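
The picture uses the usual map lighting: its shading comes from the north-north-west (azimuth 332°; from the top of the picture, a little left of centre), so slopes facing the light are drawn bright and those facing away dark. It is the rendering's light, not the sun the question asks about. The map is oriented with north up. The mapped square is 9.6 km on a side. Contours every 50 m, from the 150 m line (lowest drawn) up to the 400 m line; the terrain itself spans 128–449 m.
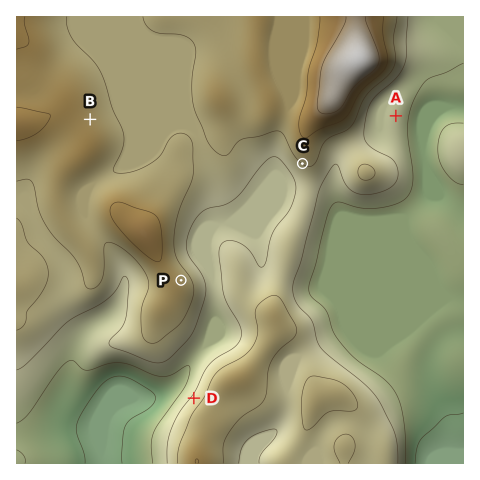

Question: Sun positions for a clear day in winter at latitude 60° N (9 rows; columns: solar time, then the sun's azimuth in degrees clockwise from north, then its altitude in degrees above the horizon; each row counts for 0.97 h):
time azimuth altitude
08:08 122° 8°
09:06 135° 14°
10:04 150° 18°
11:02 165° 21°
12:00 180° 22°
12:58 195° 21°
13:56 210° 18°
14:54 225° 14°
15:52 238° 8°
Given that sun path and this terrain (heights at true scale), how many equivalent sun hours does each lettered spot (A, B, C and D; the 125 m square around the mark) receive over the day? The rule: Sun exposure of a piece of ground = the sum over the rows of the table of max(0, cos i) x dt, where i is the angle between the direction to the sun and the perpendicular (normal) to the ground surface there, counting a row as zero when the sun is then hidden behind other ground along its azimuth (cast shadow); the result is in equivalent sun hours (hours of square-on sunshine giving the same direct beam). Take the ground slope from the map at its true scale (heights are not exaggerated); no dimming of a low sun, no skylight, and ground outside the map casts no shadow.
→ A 2.4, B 2.2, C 3.2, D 1.5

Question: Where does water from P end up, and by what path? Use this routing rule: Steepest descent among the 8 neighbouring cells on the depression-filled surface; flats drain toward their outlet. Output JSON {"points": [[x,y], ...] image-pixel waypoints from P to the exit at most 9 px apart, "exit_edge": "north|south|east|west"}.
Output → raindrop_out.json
{"points": [[181, 280], [190, 271], [200, 263], [209, 272], [214, 281], [214, 291], [214, 300], [214, 309], [213, 319], [208, 328], [206, 337], [202, 347], [195, 356], [189, 365], [182, 375], [174, 384], [165, 392], [155, 396], [146, 397], [137, 397], [127, 400], [118, 410], [111, 419], [109, 428], [108, 438], [105, 447], [103, 456], [102, 463]], "exit_edge": "south"}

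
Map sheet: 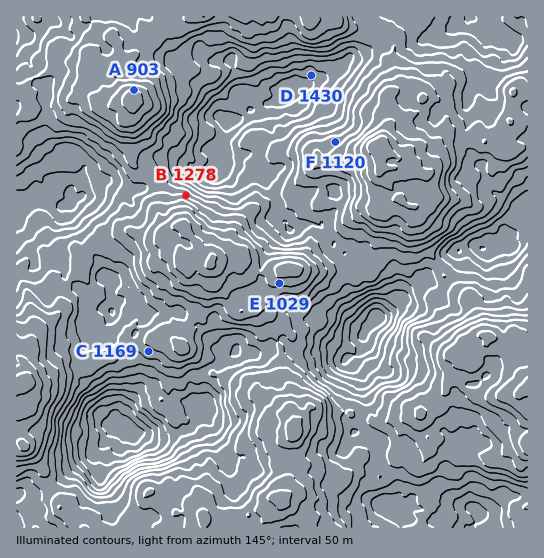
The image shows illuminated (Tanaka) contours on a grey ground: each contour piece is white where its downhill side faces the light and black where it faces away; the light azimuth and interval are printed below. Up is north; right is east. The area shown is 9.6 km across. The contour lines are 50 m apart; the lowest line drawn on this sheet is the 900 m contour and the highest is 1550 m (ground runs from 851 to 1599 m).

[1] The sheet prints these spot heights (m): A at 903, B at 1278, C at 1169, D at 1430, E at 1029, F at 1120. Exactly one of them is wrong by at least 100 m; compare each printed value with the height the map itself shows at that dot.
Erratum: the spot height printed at B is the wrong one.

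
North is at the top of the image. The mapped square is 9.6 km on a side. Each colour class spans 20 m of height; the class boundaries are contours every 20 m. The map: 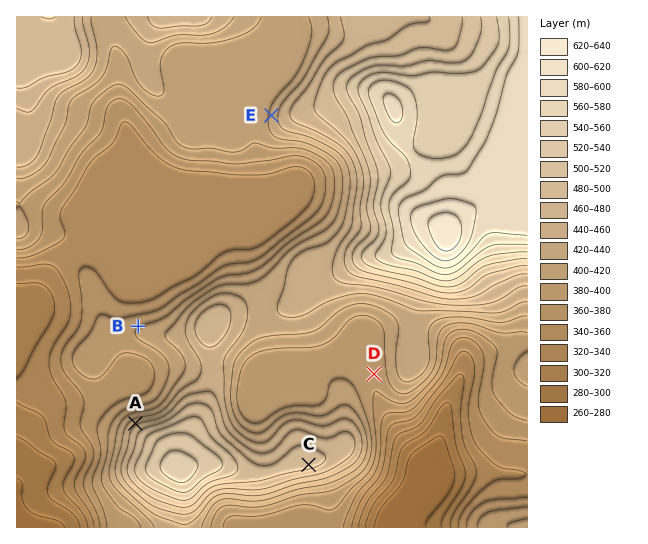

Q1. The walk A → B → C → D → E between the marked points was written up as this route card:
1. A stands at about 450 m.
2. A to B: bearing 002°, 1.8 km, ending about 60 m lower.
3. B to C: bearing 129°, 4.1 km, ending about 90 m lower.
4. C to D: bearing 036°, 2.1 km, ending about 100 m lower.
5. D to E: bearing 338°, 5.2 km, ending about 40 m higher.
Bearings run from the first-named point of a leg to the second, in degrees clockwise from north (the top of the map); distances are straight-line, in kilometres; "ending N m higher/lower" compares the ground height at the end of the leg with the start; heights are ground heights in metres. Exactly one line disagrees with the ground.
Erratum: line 3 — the sense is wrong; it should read higher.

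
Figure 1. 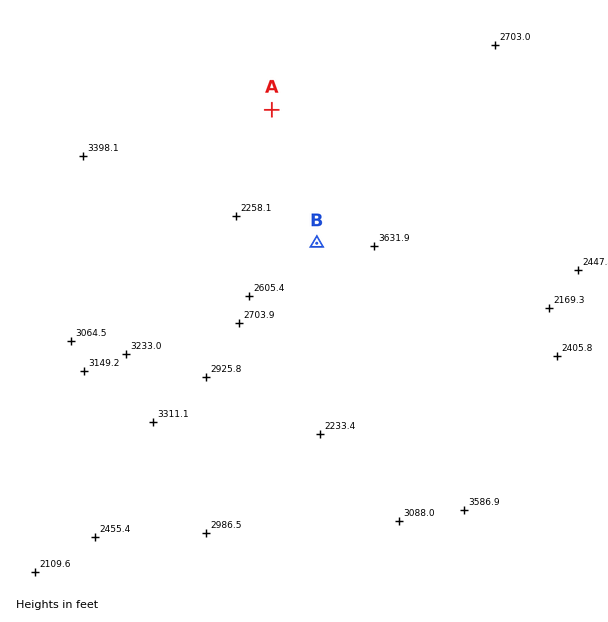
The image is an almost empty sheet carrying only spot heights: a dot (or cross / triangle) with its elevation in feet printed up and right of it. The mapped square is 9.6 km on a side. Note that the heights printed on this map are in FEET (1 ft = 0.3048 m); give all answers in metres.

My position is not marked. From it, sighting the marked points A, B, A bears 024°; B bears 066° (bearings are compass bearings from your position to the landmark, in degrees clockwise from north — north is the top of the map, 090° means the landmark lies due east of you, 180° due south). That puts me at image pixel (186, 301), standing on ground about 840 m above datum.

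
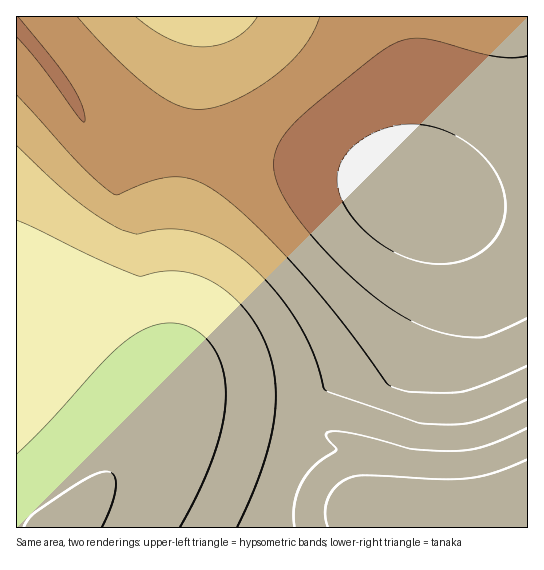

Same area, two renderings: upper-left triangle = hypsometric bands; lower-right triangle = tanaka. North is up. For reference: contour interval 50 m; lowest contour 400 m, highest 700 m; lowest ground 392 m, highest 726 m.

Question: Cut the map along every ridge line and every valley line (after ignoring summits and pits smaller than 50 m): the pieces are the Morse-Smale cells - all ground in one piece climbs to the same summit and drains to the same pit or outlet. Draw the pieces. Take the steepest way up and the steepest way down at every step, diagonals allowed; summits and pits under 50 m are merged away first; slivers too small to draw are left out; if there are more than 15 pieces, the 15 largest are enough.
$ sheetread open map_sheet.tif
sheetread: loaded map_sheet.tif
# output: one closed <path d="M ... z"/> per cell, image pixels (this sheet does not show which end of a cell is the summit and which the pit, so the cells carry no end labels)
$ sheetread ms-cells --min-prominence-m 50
<path d="M527 16l-116 1 5 58 0 56-5 46 0 16-53-18-71-16-196-28-36-58-34-42-5-2 1 499 256 0 2-2 1-17 5-19 16-32-12-28 0-15 3-8 9-10 12-6 37-11 28-15 23-22 19-32 11-33 4-32-4-32-11-17 45 8 67 1z"/><path d="M418 196l-2 1 11 17 4 32-4 32-11 33-19 32-23 22-28 15-37 11-12 6-9 10-3 8 0 15 12 28-16 32-5 19-2 19 254-1 0-320-67-2-27-4z"/><path d="M410 16l-393 0-1 11 15 15 24 31 36 58 196 28 71 16 53 18 0-16 5-46 0-56z"/>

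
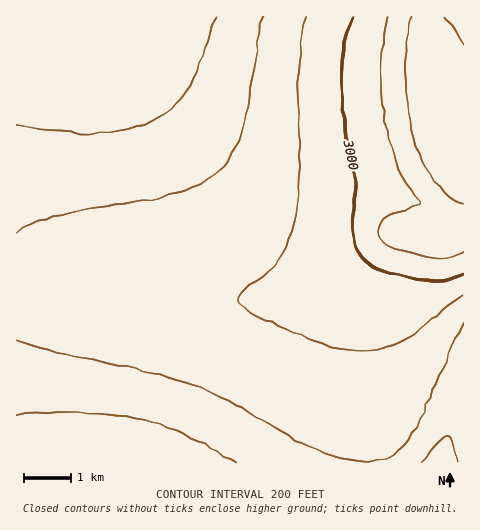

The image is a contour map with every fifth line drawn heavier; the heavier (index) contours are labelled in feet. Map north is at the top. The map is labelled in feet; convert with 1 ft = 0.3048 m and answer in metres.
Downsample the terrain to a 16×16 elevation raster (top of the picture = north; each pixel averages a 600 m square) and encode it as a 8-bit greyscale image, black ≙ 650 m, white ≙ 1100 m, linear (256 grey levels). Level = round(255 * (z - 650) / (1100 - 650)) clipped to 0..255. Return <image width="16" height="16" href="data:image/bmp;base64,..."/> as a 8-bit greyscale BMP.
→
<image width="16" height="16" href="data:image/bmp;base64,Qk02BQAAAAAAADYEAAAoAAAAEAAAABAAAAABAAgAAAAAAAABAAATCwAAEwsAAAABAAAAAAAAAAAAAAEBAQACAgIAAwMDAAQEBAAFBQUABgYGAAcHBwAICAgACQkJAAoKCgALCwsADAwMAA0NDQAODg4ADw8PABAQEAAREREAEhISABMTEwAUFBQAFRUVABYWFgAXFxcAGBgYABkZGQAaGhoAGxsbABwcHAAdHR0AHh4eAB8fHwAgICAAISEhACIiIgAjIyMAJCQkACUlJQAmJiYAJycnACgoKAApKSkAKioqACsrKwAsLCwALS0tAC4uLgAvLy8AMDAwADExMQAyMjIAMzMzADQ0NAA1NTUANjY2ADc3NwA4ODgAOTk5ADo6OgA7OzsAPDw8AD09PQA+Pj4APz8/AEBAQABBQUEAQkJCAENDQwBEREQARUVFAEZGRgBHR0cASEhIAElJSQBKSkoAS0tLAExMTABNTU0ATk5OAE9PTwBQUFAAUVFRAFJSUgBTU1MAVFRUAFVVVQBWVlYAV1dXAFhYWABZWVkAWlpaAFtbWwBcXFwAXV1dAF5eXgBfX18AYGBgAGFhYQBiYmIAY2NjAGRkZABlZWUAZmZmAGdnZwBoaGgAaWlpAGpqagBra2sAbGxsAG1tbQBubm4Ab29vAHBwcABxcXEAcnJyAHNzcwB0dHQAdXV1AHZ2dgB3d3cAeHh4AHl5eQB6enoAe3t7AHx8fAB9fX0Afn5+AH9/fwCAgIAAgYGBAIKCggCDg4MAhISEAIWFhQCGhoYAh4eHAIiIiACJiYkAioqKAIuLiwCMjIwAjY2NAI6OjgCPj48AkJCQAJGRkQCSkpIAk5OTAJSUlACVlZUAlpaWAJeXlwCYmJgAmZmZAJqamgCbm5sAnJycAJ2dnQCenp4An5+fAKCgoAChoaEAoqKiAKOjowCkpKQApaWlAKampgCnp6cAqKioAKmpqQCqqqoAq6urAKysrACtra0Arq6uAK+vrwCwsLAAsbGxALKysgCzs7MAtLS0ALW1tQC2trYAt7e3ALi4uAC5ubkAurq6ALu7uwC8vLwAvb29AL6+vgC/v78AwMDAAMHBwQDCwsIAw8PDAMTExADFxcUAxsbGAMfHxwDIyMgAycnJAMrKygDLy8sAzMzMAM3NzQDOzs4Az8/PANDQ0ADR0dEA0tLSANPT0wDU1NQA1dXVANbW1gDX19cA2NjYANnZ2QDa2toA29vbANzc3ADd3d0A3t7eAN/f3wDg4OAA4eHhAOLi4gDj4+MA5OTkAOXl5QDm5uYA5+fnAOjo6ADp6ekA6urqAOvr6wDs7OwA7e3tAO7u7gDv7+8A8PDwAPHx8QDy8vIA8/PzAPT09AD19fUA9vb2APf39wD4+PgA+fn5APr6+gD7+/sA/Pz8AP39/QD+/v4A////ABwaGBkcISkzPUdPVVdSOS4pKCgqLTI6Q01WXWJkYUw1OTk7PUFGTFRbYmdrbGpaPUdKTE9TWF1iZ2tvcXFwZklTV1tfYmZpbW9yc3V1dG9YWl9jaGtucHJzdXZ4ent7bVxhZWlsbnByc3V4fYaOk5FYXWBkZmlrbXBzeYSdsLm6UVVXWlxfYWVqcHmIp73BwkhKTE1PUlZcY215iZ+xwNg9Pj9AQkVLU11qeYuftNTqMzMyMzU6QUxZaHqPpL7j8iooJycqMDlGVWd8kajF7PUkIB4eISgyQVNnfJOqye/zIRsXFhkgLD1QZXuSqcnu7CEZExETGic4TGJ5jqXG5t8="/>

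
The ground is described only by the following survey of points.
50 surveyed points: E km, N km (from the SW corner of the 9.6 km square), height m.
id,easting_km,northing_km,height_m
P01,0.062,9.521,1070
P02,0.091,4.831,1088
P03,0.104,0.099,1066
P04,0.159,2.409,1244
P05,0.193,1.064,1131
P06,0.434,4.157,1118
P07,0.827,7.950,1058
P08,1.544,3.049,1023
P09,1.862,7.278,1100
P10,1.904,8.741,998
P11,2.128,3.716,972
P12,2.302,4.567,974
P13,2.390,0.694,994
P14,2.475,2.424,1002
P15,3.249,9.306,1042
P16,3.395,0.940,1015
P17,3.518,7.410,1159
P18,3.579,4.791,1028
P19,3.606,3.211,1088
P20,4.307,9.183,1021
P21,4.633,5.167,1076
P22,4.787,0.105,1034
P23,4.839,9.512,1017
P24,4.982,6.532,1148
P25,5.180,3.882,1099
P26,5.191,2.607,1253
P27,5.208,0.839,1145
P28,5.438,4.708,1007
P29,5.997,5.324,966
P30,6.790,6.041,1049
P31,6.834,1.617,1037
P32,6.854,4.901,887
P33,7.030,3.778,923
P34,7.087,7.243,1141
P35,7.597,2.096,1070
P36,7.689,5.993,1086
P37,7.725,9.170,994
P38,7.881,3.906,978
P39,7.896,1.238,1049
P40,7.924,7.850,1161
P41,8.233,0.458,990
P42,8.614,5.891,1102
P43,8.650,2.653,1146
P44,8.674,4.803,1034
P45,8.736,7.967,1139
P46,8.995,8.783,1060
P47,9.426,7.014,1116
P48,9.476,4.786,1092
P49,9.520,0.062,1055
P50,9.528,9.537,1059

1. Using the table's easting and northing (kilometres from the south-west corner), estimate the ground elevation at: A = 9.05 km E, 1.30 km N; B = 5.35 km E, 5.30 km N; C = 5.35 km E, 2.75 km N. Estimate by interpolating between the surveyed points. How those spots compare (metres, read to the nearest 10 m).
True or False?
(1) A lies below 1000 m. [False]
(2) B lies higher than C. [False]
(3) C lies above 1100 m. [True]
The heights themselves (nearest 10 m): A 1140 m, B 1020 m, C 1220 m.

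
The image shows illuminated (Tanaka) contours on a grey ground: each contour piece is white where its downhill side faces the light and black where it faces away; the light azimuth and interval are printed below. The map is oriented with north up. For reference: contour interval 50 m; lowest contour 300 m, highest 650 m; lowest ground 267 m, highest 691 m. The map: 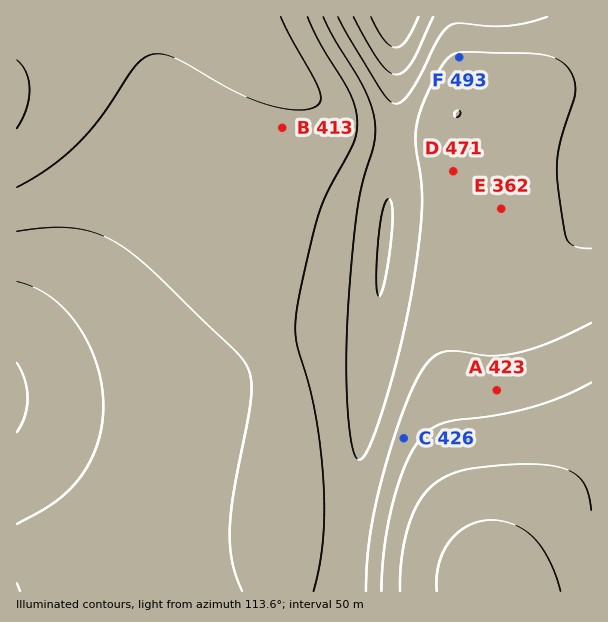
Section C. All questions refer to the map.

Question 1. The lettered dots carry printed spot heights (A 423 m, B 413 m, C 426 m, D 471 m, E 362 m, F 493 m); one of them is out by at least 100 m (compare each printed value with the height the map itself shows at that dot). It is E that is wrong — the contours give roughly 487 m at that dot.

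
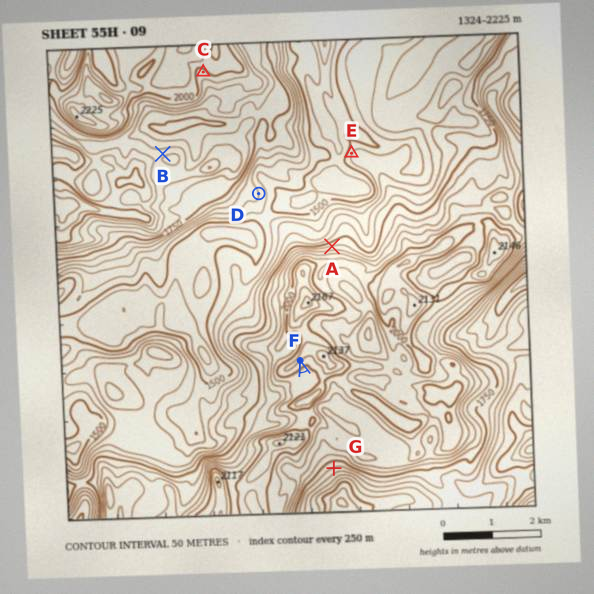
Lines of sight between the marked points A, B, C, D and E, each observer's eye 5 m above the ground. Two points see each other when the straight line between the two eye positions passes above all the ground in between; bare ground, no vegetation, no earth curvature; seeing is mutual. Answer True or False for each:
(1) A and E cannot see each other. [False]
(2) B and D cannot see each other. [True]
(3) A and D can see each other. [True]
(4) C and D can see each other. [False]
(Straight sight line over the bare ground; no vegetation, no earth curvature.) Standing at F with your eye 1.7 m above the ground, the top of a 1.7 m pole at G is out of sight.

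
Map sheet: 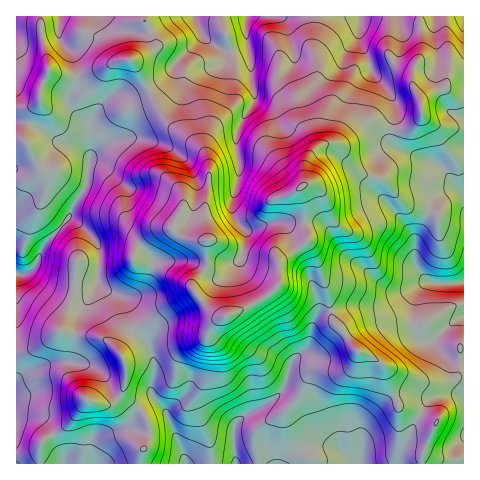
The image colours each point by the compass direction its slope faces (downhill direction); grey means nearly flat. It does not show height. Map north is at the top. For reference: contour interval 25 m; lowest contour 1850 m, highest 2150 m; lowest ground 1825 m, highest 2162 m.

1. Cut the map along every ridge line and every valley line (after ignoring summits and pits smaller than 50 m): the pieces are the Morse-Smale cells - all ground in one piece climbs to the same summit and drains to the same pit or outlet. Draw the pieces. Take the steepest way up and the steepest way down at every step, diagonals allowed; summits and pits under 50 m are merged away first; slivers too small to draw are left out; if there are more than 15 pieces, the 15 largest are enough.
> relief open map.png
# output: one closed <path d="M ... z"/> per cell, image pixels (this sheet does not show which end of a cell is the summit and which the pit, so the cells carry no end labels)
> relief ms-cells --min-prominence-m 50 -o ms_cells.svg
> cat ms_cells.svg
<path d="M129 59l-10 1-25 12-18 5-14-1-14-5-8 18-1 13-8 5-15 1 1 356 124-1 0-9 8-17 0-11-8-15-19-18 4-14 0-14-6-11 0-6 11-17 21-11 16-14 24-14 3-11 12-16-2-62 4-16 0-26-5-9-7-6-30-24-30-54z"/><path d="M463 16l-319 1 0 4 6 10 5 16-19 12-7 1 8 8 30 54 30 24 7 6 5 9 0 26-4 16 2 62-12 16-3 7 22 26 13 2 42-21 11-12-2-21 30-21-4-39-4-13 5-7 0-18 10-15 8-5 20-3 22-19 7 0 24 8 8 0 9-3 9-12-1-14 5-6 18-7 8-17 12-2z"/><path d="M307 241l-29 21 0 23-9 10-12 7-30 14-9 0-4-2-21-23-25 15-16 14-21 11-5 6-6 11 0 6 6 11 0 14-4 14 19 18 8 15-1 15-7 13 0 10 280-1 2-11 13-29-25-14-12-2-10-22-4-18-14-10-14-6-14-21-9-7-4-12-2-20-10-28z"/><path d="M445 88l-19 7-5 6 0 17-12 11-13 1-24-8-7 0-22 19-20 3-8 5-10 15 0 18-5 7 4 13 4 41 8 14 9 27 5 27 4 12 9 7 14 21 14 6 14 10 4 18 10 22 12 2 25 14-13 29-2 12 43-1 0-364-10-3z"/><path d="M144 16l-127 0-1 90 9 2 14-6 1-13 8-18 21 6 14-1 36-16 17-1 15-8 4-4 0-4z"/><path d="M463 70l-11 1-8 17 15 11 5-1z"/>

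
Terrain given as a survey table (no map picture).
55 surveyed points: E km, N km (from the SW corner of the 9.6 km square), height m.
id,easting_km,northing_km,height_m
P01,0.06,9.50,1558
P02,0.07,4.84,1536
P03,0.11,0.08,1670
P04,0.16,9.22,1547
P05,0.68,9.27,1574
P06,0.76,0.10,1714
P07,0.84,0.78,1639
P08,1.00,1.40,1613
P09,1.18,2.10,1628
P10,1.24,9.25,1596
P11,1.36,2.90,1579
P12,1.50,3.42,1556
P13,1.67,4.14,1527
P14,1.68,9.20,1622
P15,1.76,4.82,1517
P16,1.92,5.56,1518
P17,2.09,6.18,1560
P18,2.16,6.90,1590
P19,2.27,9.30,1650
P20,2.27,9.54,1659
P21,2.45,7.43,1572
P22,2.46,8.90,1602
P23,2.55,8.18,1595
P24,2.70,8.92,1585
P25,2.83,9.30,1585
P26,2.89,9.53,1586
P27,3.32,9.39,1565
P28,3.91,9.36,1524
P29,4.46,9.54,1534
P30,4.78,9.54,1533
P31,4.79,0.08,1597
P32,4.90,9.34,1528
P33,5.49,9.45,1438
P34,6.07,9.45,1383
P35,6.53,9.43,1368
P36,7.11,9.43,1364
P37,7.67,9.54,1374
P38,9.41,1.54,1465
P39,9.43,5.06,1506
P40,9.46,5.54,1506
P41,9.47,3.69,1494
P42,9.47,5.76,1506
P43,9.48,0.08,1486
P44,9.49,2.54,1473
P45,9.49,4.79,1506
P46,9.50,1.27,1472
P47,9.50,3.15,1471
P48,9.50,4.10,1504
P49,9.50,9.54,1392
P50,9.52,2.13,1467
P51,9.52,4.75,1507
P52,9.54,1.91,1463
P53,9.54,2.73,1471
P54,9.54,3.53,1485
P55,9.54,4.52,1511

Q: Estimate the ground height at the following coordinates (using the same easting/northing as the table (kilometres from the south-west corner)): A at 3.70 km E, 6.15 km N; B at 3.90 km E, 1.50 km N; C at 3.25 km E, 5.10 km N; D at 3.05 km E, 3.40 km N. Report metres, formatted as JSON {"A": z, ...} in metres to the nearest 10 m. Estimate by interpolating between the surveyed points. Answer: {"A": 1520, "B": 1580, "C": 1520, "D": 1520}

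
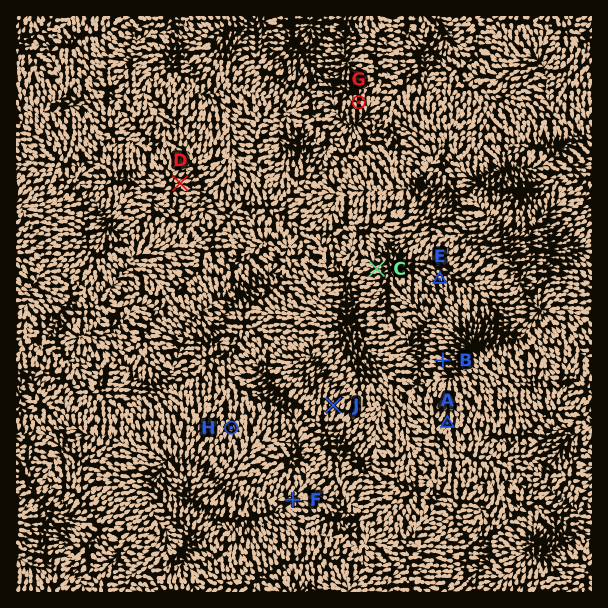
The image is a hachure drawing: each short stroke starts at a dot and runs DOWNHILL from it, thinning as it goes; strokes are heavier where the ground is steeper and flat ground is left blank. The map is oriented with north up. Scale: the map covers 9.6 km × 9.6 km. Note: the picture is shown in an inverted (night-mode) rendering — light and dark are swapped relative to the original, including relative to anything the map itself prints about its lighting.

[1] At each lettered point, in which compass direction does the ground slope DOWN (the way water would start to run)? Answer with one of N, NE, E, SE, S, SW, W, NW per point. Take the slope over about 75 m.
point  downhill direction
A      N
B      E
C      W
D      E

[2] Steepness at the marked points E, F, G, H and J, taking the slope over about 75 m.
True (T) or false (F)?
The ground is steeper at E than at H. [F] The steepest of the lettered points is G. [F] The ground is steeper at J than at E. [T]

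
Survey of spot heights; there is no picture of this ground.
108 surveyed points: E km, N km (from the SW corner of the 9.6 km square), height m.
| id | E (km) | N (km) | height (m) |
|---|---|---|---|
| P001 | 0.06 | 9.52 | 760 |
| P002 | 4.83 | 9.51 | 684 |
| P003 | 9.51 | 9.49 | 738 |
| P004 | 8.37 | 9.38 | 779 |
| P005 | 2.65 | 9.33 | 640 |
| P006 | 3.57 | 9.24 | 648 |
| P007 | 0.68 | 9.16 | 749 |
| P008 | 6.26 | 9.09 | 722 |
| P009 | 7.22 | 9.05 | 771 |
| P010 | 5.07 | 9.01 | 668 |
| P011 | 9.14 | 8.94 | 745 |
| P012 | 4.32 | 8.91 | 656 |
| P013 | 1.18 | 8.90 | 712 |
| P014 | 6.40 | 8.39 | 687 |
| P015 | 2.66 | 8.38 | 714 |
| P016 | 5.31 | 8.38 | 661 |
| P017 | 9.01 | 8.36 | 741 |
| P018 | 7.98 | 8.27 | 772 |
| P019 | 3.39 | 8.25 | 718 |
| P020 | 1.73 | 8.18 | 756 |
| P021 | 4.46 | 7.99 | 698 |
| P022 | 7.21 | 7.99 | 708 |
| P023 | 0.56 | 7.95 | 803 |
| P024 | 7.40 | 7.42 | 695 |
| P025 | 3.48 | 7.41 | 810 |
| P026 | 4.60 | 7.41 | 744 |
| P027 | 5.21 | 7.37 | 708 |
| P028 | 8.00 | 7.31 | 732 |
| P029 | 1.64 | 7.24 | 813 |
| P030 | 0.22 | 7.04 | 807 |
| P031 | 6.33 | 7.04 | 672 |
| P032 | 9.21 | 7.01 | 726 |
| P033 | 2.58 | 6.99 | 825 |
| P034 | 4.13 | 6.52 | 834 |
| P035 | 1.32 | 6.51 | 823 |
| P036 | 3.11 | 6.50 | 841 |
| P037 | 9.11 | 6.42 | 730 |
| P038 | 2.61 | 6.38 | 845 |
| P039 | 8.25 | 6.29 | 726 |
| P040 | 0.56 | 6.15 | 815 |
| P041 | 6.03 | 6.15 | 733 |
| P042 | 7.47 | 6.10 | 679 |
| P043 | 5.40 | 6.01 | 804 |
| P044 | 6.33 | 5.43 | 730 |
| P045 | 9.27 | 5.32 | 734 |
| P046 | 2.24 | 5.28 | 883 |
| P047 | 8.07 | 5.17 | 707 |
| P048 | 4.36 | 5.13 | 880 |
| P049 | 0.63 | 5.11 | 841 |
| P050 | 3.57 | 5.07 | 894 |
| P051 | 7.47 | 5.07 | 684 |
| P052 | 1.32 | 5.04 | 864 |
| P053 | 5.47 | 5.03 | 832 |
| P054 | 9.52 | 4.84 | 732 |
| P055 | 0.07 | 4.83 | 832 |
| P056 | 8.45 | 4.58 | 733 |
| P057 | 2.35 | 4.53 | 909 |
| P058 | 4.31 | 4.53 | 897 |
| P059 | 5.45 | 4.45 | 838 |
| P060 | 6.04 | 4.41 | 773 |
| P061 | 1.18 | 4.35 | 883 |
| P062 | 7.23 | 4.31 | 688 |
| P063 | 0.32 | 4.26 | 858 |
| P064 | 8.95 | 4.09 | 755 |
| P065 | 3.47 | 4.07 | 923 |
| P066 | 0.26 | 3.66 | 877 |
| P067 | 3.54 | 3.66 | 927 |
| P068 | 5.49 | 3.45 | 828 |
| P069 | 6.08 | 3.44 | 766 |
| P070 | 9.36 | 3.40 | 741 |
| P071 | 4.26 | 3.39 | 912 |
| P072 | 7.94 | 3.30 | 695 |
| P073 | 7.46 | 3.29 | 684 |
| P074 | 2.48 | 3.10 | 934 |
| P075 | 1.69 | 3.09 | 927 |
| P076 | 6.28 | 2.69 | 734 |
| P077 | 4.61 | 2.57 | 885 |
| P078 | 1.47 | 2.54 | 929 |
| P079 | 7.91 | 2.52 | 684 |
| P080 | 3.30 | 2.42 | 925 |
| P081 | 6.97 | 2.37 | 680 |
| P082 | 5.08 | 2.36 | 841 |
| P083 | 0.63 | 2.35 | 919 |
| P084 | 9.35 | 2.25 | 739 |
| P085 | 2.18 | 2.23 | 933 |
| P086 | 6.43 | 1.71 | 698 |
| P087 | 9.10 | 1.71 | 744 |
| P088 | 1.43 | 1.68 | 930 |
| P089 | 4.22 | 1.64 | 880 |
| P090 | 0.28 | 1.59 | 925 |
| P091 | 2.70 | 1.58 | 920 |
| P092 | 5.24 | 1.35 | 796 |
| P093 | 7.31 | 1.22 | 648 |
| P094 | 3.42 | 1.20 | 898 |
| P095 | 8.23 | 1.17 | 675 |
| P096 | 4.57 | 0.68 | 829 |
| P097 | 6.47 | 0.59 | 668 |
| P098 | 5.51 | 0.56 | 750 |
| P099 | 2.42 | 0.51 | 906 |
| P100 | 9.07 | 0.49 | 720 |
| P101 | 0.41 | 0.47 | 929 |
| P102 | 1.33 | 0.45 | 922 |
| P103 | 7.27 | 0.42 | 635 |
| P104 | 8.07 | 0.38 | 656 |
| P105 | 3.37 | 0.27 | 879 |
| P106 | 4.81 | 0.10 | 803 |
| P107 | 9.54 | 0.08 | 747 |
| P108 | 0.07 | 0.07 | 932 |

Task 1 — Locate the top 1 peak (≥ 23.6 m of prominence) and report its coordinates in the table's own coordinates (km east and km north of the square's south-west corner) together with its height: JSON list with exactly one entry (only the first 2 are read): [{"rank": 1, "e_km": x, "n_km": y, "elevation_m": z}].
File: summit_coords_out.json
[{"rank": 1, "e_km": 2.51, "n_km": 2.89, "elevation_m": 935}]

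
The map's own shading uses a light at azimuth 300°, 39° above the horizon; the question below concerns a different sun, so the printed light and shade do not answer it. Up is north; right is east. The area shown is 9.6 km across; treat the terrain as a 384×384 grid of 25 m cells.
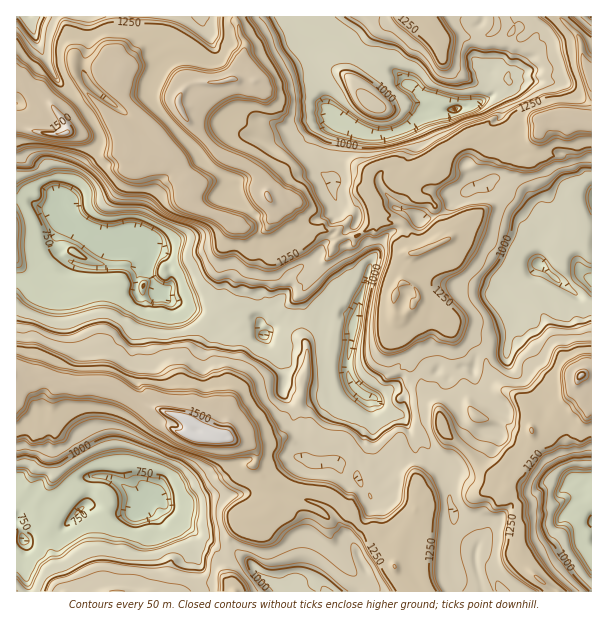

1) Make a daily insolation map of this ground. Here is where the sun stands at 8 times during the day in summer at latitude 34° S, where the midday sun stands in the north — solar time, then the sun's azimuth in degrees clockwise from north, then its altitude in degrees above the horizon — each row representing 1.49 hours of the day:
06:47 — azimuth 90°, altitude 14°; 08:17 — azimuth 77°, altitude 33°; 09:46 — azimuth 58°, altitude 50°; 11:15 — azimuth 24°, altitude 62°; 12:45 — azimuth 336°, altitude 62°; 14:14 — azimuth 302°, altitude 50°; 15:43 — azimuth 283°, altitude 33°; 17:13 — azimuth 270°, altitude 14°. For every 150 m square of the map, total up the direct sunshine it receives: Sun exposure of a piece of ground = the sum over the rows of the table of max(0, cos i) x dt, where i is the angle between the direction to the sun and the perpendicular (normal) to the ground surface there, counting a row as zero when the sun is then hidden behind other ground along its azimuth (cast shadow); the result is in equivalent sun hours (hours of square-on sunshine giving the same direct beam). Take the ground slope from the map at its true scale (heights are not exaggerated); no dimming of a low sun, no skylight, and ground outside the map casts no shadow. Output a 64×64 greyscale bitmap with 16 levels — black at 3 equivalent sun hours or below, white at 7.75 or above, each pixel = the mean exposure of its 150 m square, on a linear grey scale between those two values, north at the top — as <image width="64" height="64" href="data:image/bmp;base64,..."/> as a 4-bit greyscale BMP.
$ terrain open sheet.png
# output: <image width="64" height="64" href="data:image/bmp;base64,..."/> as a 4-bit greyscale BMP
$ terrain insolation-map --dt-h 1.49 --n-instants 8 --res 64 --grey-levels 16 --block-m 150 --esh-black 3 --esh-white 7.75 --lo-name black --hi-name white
<image width="64" height="64" href="data:image/bmp;base64,Qk12CAAAAAAAAHYAAAAoAAAAQAAAAEAAAAABAAQAAAAAAAAIAAATCwAAEwsAABAAAAAAAAAAAAAAABEREQAiIiIAMzMzAERERABVVVUAZmZmAHd3dwCIiIgAmZmZAKqqqgC7u7sAzMzMAN3d3QDu7u4A////ALvM7u7u7u7u7uzLruzM3MzMxnvMpt3u29zd3ctijNzcqs3d7u7u7u7u7dyu3My8zLpozMtr3u28zN3ctHrdzc3Mzd3d7u7u7v7dzO7cpTRnZp3cyYzN3azM3ctq3tzc3N3d7u7d3d7u7s287ucYuoib3cymzu3dq8zNyp3uzd3M7t7d7u7u7d3u3Mzt26m93d3dy4re3d2rzM3KzezN3c2r3t3e7u7e3d3d28tiNUjN3bvKbd7d3avM3Mu+283bvWfd7u7+7t3N3d3Kpo3dx4zJiJWt3u3dq8zcy77KvNzNzd7d7u7tvN7ty7mp3d3cZGiYOe7u7d2rzNzLvcubvc2t3dqu7tm83u3Lubzu7d3ai9vdzN3t3brMy5ady6qMyt3d7Yrd16vN29uq3O7u3d3e3d27zM7tyslldo28m4vM3d3e2b3qq7y6yJndzu7u3d3e7MzMvO7KuMqt3cyr3Mzt2Z3d7uuqzJqml7Za3d3d7u3d3cy87sy87t7tnMuMzNhGVs3dpndla3lrid3d7u3d3t3dzMzt3L3t3e15e4vMFonHSGRXdniUZYl8243t3d3u7d3d3d3dzK3u7sZ1ghGJQyaDaru6YhIkIVWKy9zdzd3d3t3e7u3Jrv7d2XcjRzOd2CZQAQEyAAADZ1R6t7zM3d3u7d7u2Xfv7u3dU3VFQxM4xgaYUgAAACNDbMvKvMzN3u3u3dyVfe/t3d3bZTKb2sibkwFDIjSN7e7My93czN3t3M7ty3ze7t29293d3M3d20ealCU5u73u7d3MzN3N7d3c3dvard7Jmtze7d3HW93dtSJHZLpY3e7u7c28zN3t3d3dysu+3K3t297ty2eour3cuWJs3N3e7u7c3N3d7dzezd2YzN3b79yp3t3IndZVQiIkfN7u7u7u7szM3Ly83N3LjKre7u7ty3ztzJbN3Jrc3d3d7N3d3d3d7by6rKvdy3KMyt7u7u7d3d3MnM3d3e7u7u3N3u7u7u7uzcmMq8yXW4JL3u7u7d3d3duced7u3d3d3dzN7u3M3d7d2827y3akbM3d3d7t3c3N3K3d7dze3d3d3e7v7u7u7t3bzMvJaJrd3d3d3M3rrN3M3O7e7d3d7u7u7u7u7u3d3d3dy8pHnGI5zd3d3dmr3czu3d3d7u7u7t3d3d3t7u7u7dzby0eqncZJhDnd2qze3d3d7u7d3u7szd7v7u7u7snO3uzMR5nN3ZRKt7zcy87e7v7t3d3d3d3d3c3d7d3dyJ3u3Mw3it3N3d3arNzczd7d7u7u7u7u7t3d3dzd3d24zd3MzGZ53Mzd3e3N3NzN7u7u7d3e3d3d7u3N263d3d3duszMconN7b3e7d3NzN3u7u7d3e7u7u7cvMu6rd3d3cyUSbzBacy93e7d3MzM3u7u7u3u7u7t3bd7u7i9y5l2Im2zi7Y5vdzd7dzZvM3u7u3d3d3u7u7uyqcVuMckZYi7vds5uym93e7JrNqsze7+vO2t7u7/7u68ubuJmNvclUre7ZJ7WK3u3dpUu1rN3umLyZzd7rms3czL23uMu5RZpTnNmTJ1rN3N3dp8przJaNuGvM3arczN3M3LqokyPN3dtEmUdgJ727nN3YnJnMZd3Iy83d3szMzMzLq7uc3M3d3dkoyGdGru7rnNyLyMzM3d3azd7czMzMy5aWqZsyOIrd3bnctAKu7u/93ZrIvMzd3dvNvLu8hnmDEgEBNL3YdWve7dytymrszu7ducuszN3d3Nu7u4IyAAAAAABM7sqdk5zN3Zrd7uus7u3Zu5zMzd3dyLvLeDQAABM1ve3LtZzcSLu7qN3Kg1m8zdvMeczN3s2ki6qZpCAAWq3dvLuJu93bzLtq3aebzs3d3u3Im83duslpdZiGNUe4vd1qup3u7c27ua3cnN3rnM7u7dplrd2COCAndUZyM0jN3rq6ve7N7du7ztvd3dxkvN3t3cpqzblBAzISSH3cq93t22Nt7d3My7y93d3d3du7vMlTSrMWpDamIDSozd3d3cuDfO7d3c3MzN7u3e7u26pjJZu0NZYpwwABKrnd3d3dmEzt3e7t3N7u7t3e7e7tQ4vd3d25QlUQAABKy93d3eqTvt3e7u3e7dzKmqvNze7c3d3dhqqsggAABpZ53e7eqCrd3d3d3d3NzLzM3LzNze3d3cp5QiNL3czryEve7etyrczMze3M3N3duUEnzMvLzu7cyr282q7tyd2nfe7euDjNi8zdyGuru7kxAURKzMuavM3Kzd3e7u3M3JTO3euknN2VvNysmauKgSStqna7tqurvc3d3u7r3d7Kadeuy4jN3dkkIiXJq0MWXe7N28umR4vczN7t3czd7LiLW92bq+3d3cm82rurppWu7d3MghNVWczc7M3bje7Jlsa93Yq67ty6mt3bu7u7pd7d2aZFIibMzM3N26qu3YOKq93diLvO7t7+7ty8vMua3d3GFIaM27vMzbzKeM3LZp3N7u7KzN3czM7uzbzMzN3d3KioVli6u7unfMmZ7cqKvt7u7tzN3t3dzezbzNzMzM3My0J42aiHZVe8yardm5vf3u7t7d7e7s3c28vMzMzM3LpjmVzZtTVYrMzJu8uIrO7u7u7t7u7ru8ndzLzMzM3LU2qEveu8zd3czKiry5jL7u7u7u7u7bypu8zMzMzMzLecx1zd3N3e3dzKWZ3Ky83d7t7t3d3dzMrN3NzMzMzIWcyH3e7MzN3dzLOL3N"/>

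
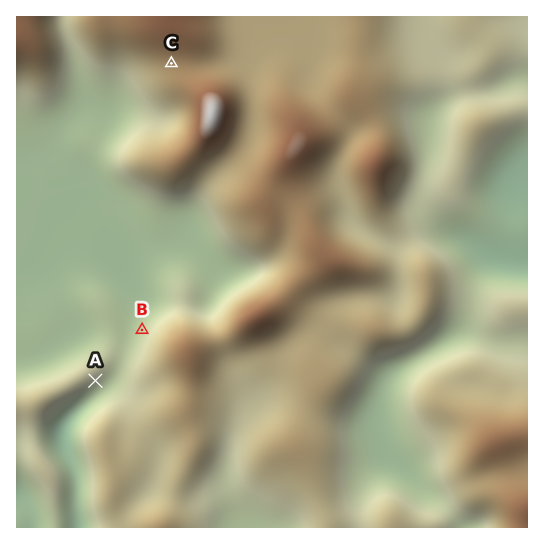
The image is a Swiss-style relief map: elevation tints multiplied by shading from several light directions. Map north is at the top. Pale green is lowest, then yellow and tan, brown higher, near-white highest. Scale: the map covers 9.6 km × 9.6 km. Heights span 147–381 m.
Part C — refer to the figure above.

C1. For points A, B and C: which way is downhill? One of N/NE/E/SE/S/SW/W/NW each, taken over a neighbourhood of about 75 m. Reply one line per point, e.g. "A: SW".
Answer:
A: SE
B: NW
C: SW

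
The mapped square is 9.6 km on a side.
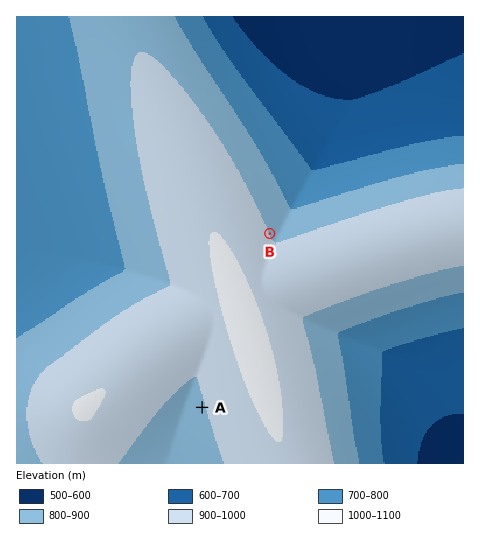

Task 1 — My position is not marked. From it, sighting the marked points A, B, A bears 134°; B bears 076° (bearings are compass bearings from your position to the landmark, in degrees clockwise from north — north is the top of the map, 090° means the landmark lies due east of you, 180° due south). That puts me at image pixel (73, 283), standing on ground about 770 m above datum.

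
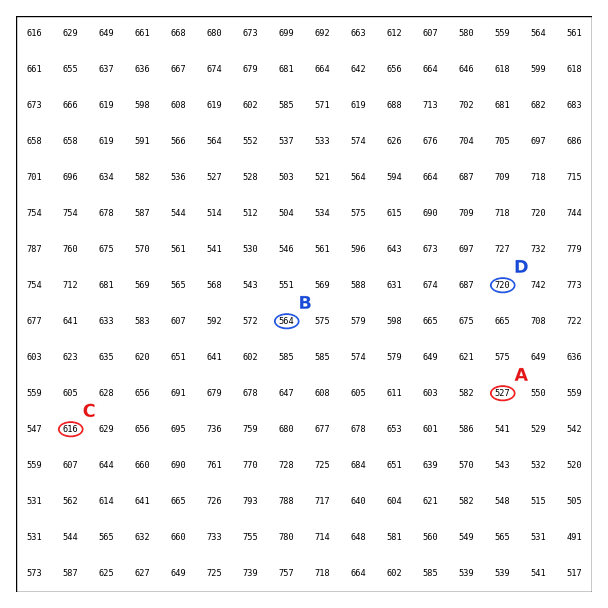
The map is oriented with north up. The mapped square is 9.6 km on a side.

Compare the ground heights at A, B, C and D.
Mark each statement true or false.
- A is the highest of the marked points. false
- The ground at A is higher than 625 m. false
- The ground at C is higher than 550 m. true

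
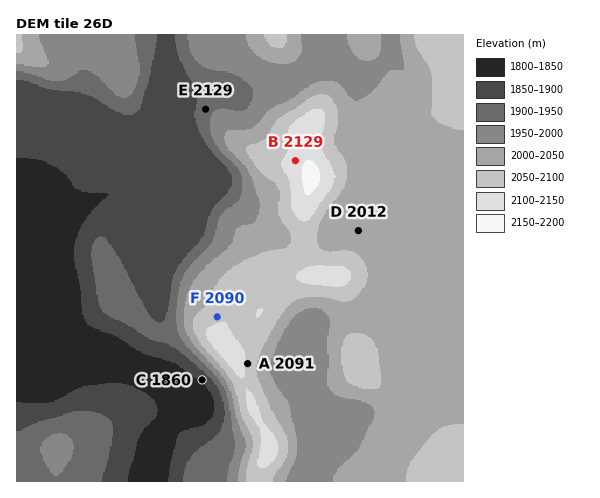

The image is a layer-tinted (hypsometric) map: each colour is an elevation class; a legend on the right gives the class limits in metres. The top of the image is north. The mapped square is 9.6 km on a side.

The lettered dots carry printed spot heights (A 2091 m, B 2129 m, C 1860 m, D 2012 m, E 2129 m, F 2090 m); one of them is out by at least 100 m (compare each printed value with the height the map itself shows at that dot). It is E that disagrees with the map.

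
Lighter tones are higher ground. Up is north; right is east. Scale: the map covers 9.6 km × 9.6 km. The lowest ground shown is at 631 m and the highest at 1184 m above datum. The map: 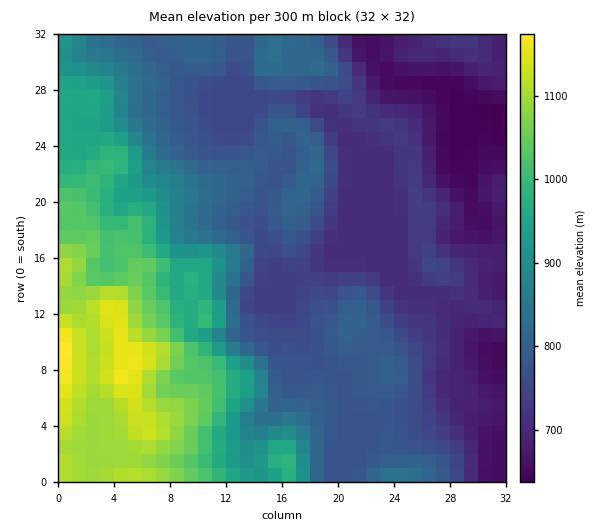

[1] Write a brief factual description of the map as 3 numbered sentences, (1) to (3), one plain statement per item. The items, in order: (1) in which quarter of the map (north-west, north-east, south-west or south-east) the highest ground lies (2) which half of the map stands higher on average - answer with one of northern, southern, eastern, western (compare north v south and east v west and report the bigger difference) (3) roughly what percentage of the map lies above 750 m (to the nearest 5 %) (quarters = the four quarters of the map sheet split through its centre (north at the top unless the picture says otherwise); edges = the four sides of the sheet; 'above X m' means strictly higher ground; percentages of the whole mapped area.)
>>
(1) The highest ground is in the south-west quarter.
(2) Taken as a whole, the western half is higher than the eastern.
(3) Ground above 750 m makes up about 65 % of the sheet.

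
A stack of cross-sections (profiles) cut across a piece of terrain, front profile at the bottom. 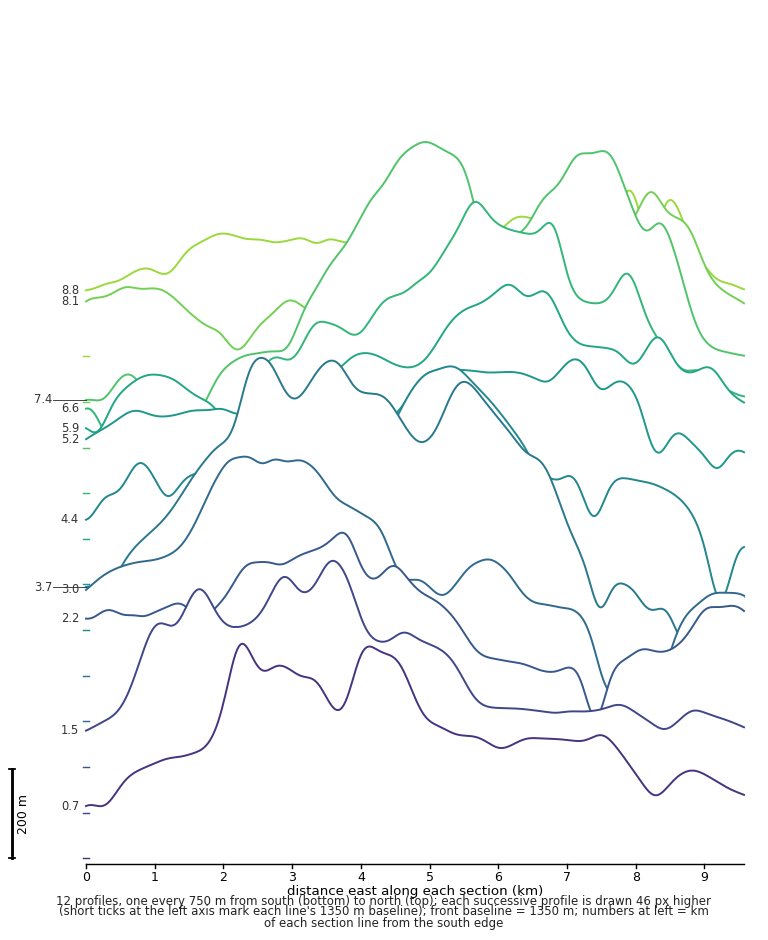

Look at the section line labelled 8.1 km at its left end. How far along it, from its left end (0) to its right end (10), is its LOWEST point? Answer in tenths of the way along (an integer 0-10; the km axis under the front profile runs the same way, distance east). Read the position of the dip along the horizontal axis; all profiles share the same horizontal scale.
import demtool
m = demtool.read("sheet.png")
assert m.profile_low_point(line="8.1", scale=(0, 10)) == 2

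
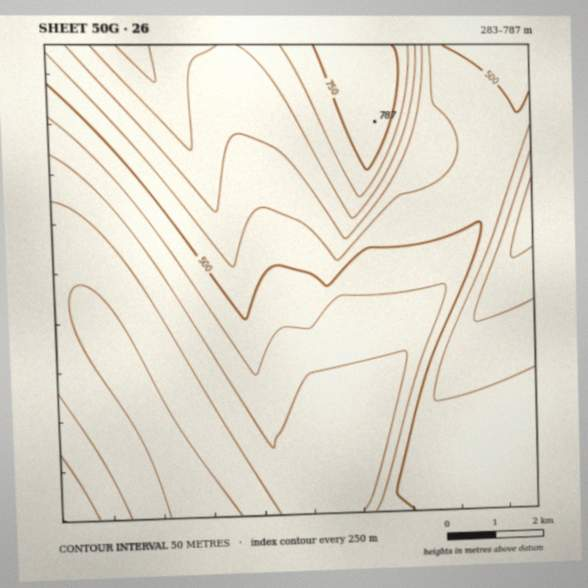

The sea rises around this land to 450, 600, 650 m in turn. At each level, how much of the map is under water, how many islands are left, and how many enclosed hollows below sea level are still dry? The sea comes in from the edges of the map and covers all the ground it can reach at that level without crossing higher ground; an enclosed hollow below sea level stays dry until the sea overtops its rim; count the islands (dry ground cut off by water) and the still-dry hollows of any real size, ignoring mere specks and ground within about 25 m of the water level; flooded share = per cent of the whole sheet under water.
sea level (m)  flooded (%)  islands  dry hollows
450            39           0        0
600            81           0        0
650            90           0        0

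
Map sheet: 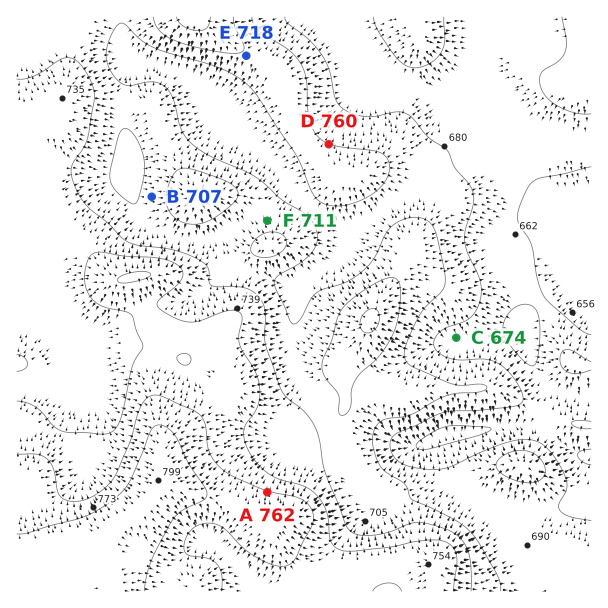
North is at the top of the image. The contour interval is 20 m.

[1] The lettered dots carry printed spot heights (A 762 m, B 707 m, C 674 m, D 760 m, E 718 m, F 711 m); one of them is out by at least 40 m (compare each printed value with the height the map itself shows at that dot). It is D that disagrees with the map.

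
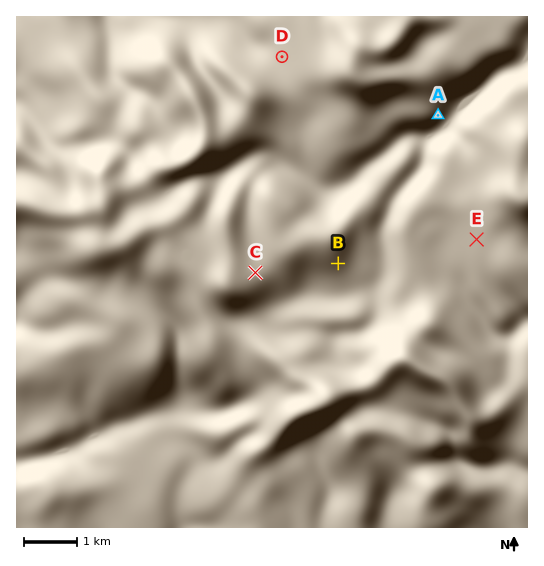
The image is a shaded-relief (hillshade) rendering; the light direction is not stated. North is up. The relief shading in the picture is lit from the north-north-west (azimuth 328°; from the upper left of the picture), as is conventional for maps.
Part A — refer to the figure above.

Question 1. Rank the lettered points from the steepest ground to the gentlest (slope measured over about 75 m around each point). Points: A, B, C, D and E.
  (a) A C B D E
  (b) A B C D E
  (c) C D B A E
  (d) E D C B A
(b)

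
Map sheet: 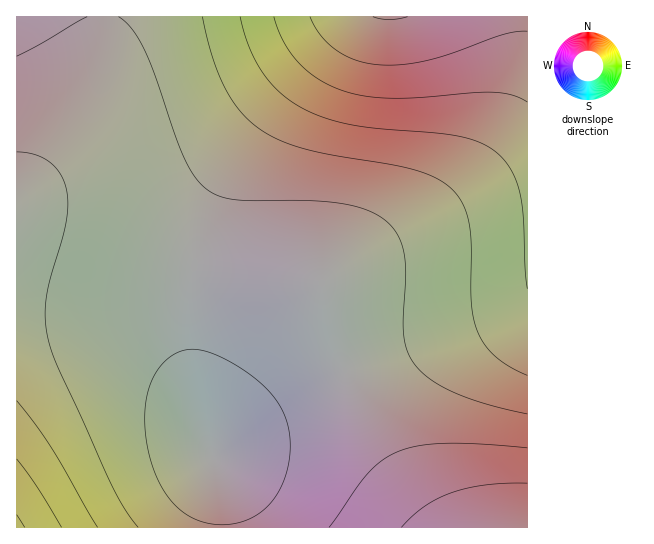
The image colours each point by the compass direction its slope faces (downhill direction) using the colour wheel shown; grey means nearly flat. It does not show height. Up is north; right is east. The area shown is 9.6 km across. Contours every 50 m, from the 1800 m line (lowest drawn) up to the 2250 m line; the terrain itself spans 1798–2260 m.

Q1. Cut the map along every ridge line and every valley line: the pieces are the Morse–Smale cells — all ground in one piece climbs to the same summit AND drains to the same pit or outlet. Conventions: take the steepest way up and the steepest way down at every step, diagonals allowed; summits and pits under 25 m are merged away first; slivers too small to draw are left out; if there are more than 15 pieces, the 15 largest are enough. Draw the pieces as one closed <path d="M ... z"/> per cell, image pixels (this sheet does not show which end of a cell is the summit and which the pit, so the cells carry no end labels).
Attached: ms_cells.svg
<path d="M527 16l-172 0-42 43-36 42-41 56-21 40-8 20-12 44 0 4 11 3 67 11 50 4 1 19 8 32 24 63 35 65 28 43 19 23 90-1z"/><path d="M354 16l-337 0-1 210 35 3 91 26 52 10 13-48 8-20 21-40 41-56z"/><path d="M35 227l-19 0 0 300 206 1 1-19-4-32-15-46-13-65-2-68 6-32-48-10-69-20z"/><path d="M198 265l-3 0-2 4-4 29 0 55 8 52 22 72 4 50 214 1-46-66-35-65-24-63-8-32-1-19-69-7z"/>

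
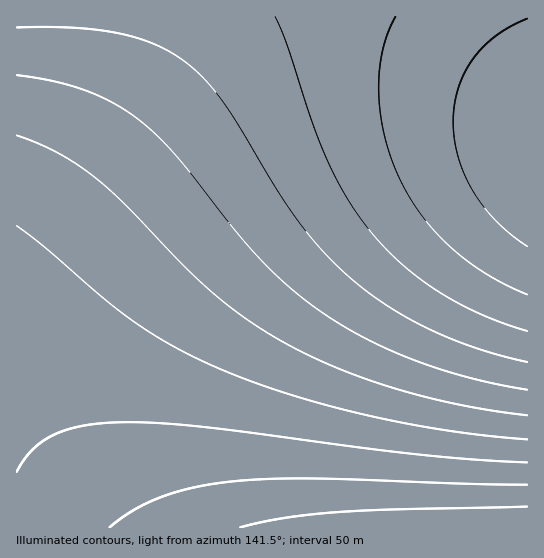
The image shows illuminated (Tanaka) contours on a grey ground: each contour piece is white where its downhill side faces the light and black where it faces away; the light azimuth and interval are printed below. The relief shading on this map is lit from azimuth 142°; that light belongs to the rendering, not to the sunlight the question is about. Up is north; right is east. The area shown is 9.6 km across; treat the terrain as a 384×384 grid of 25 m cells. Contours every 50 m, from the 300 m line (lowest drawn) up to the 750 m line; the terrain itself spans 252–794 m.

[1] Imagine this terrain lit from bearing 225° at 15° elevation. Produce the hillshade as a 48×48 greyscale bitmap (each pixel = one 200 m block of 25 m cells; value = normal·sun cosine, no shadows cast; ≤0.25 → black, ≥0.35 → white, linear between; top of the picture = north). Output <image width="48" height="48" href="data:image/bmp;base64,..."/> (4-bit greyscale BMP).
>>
<image width="48" height="48" href="data:image/bmp;base64,Qk32BAAAAAAAAHYAAAAoAAAAMAAAADAAAAABAAQAAAAAAIAEAAATCwAAEwsAABAAAAAAAAAAAAAAABEREQAiIiIAMzMzAERERABVVVUAZmZmAHd3dwCIiIgAmZmZAKqqqgC7u7sAzMzMAN3d3QDu7u4A////AAAAEREiIzM0RFVWZnd4iJmaqru7zMzN3QABERIiIzNERVVmZ3eIiZmqq7u8zMzd3QARESIiMzREVVZmd3iImZqqq7u8zM3d3QEREiIjMzREVVZmd3iImZqqu7vMzM3d3REREiIjM0RFVWZnd4iJmaqqu7zMzN3d3RERIiIzNERVVWZ3eIiZmaqru7zMzd3d3RESIiMzNERVVmZ3eIiZmqqru8zMzd3d3REiIjMzREVVZmd3iIiZmqq7u8zMzd3d3RIiIjM0REVVZmd3iImZqqq7u8zM3d3d3SIiIzM0RFVWZnd3iImZqqu7vMzM3d3d3SIiMzNERFVWZnd4iJmZqqu7vMzM3d3d3SIjMzRERVVmZnd4iJmaqqu7vMzMzd3d3SIzMzREVVVmZ3eIiJmaqqu7vMzMzd3d3SIzM0REVVZmZ3eIiZmaqqu7vMzMzN3d3SMzNERFVVZmd3eIiZmaqqu7u8zMzM3d3TMzRERFVWZmd3iIiZmaqqu7u8zMzMzMzTMzRERVVWZmd3iIiZmaqqu7u7zMzMzMzDM0REVVVmZnd3iIiZmaqqu7u7zMzMzMzDNEREVVVmZnd3iIiZmaqqq7u7u8zMzMzDRERFVVZmZ3d4iIiZmaqqq7u7u7u8zMvERERVVVZmZ3d4iIiZmaqqqru7u7u7u7u0REVVVWZmZ3d4iIiZmZqqqqu7u7u7u7u0RFVVVWZmd3d4iIiZmZqqqqqqu7u7u7u0RVVVVmZmd3d4iIiZmZmqqqqqqqqqqqqkVVVVZmZmd3d4iIiZmZmaqqqqqqqqqqqlVVVVZmZnd3d4iIiJmZmZmqqqqqqqqpmVVVVWZmZnd3d4iIiJmZmZmZmaqpmZmZmVVVVmZmZnd3d4iIiImZmZmZmZmZmZmZmVVVZmZmZ3d3d4iIiIiJmZmZmZmZmZmIiFVmZmZmZ3d3d3iIiIiIiZmZmZmYiIiIiGZmZmZmd3d3d3iIiIiIiIiIiIiIiIiHd2ZmZmZmd3d3d3eIiIiIiIiIiIiIiHd3d2ZmZmZnd3d3d3d4iIiIiIiIiIh3d3d2ZmZmZmZnd3d3d3d3d4iIiIiHd3d3d3ZmZmZmZmZ3d3d3d3d3d3d3d3d3d3d3ZmZmVWZmZmd3d3d3d3d3d3d3d3d3d3ZmZmZVVWZmZ3d3d3d3d3d3d3d3d3d3ZmZmZVVVRHd3d3d3d3d3d3d3d3d3d2ZmZmZlVVVERHd3d3d3d3d3d3d3d3ZmZmZmZlVVVUREM3d3d3d3d3d3d3dmZmZmZmZmVVVVRERDM3d3d3d3d3d2ZmZmZmZmZmVVVVVEREMzMnd3d3d3d2ZmZmZmZmZmZVVVVUREQzMyInd3d3d3dmZmZmZmZmZVVVVVRERDMzIiIXd3d3d3ZmZmZmZmZlVVVVVEREMzMyIiEXd3d3d2ZmZmZmZlVVVVVUREQzMzIiIREXd3d3dmZmZmZmVVVVVVREREMzMyIiERAHd3d3ZmZmZmZlVVVVVEREQzMzIiIREQAHd3d2ZmZmZmVVVVVUREREMzMyIiEREAAA=="/>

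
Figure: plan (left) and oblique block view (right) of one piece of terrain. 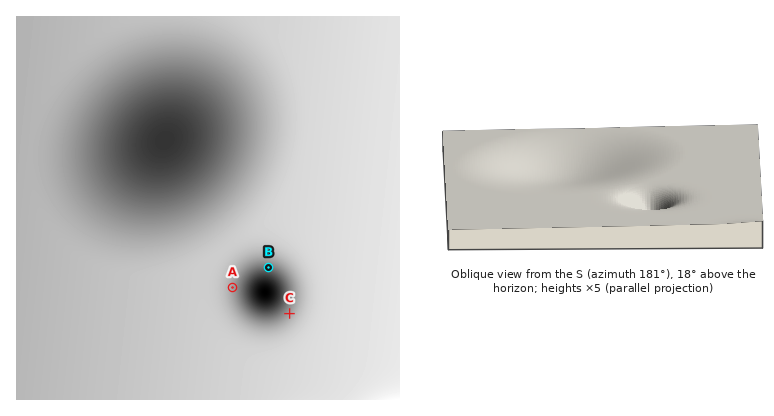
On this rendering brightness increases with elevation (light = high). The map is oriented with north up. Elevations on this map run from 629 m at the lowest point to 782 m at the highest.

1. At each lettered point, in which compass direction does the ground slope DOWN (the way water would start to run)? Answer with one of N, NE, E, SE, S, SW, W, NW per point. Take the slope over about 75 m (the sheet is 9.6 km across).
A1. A E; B S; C NW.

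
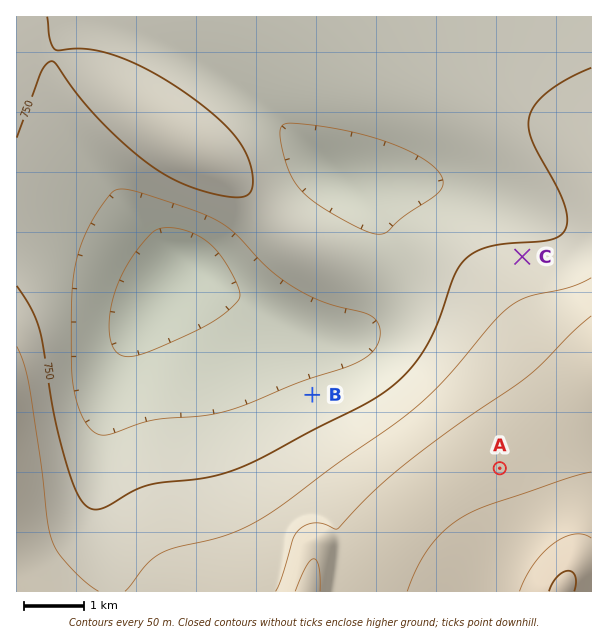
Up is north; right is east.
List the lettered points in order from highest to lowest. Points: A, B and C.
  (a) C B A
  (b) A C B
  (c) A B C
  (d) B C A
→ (b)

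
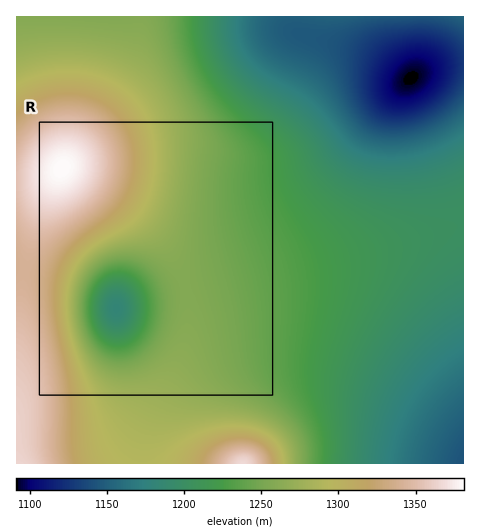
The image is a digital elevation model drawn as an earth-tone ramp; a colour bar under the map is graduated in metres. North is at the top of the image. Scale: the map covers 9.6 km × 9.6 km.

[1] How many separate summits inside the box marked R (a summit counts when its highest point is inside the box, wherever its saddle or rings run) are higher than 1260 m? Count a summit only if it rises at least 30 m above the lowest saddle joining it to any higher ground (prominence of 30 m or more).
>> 1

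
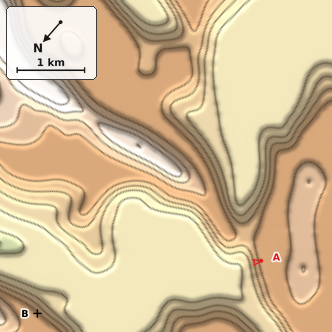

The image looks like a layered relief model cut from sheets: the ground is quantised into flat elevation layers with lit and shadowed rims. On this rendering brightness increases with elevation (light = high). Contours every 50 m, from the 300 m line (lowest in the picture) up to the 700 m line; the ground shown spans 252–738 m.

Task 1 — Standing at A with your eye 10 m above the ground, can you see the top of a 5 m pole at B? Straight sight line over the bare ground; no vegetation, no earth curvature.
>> yes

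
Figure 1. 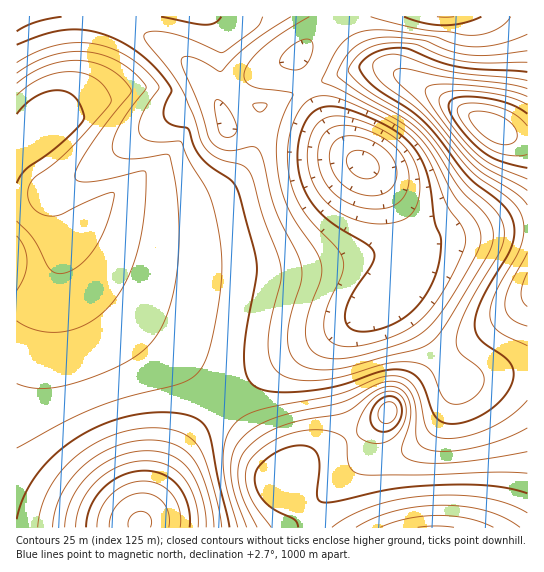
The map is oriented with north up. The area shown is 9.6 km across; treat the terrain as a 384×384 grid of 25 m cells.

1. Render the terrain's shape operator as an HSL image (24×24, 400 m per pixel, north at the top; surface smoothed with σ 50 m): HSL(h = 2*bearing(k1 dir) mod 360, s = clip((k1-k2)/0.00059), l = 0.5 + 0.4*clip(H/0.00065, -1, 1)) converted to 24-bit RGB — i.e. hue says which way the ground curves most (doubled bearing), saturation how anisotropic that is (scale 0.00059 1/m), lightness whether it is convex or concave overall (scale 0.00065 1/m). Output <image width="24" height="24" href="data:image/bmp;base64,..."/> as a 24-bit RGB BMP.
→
<image width="24" height="24" href="data:image/bmp;base64,Qk32BgAAAAAAADYAAAAoAAAAGAAAABgAAAABABgAAAAAAMAGAAATCwAAEwsAAAAAAAAAAAAAnJJroJRjmY9ehoFfb3FgXWdhXGliZW9hfGtjll9YsnlQuL1UYL9MSqtsUKB4XJt8apV7dZB7gIt+ioSAkHqAlHSClnCElW6Hm4NsoH5lnHNgjGZheGRqYWRuWnN0Wnt2Y3l+fG2LoYyAprqGeqt5YJt5T55zUpptXJZkaZRldo9viIl4jXZ2k3B3lWx5lGt7mHhvn21pn2Npl2J3imOIZmGDWnWHUYuRS5SeUqKwfLapmbaVrICakX2WaJGEW41tY5FUY55LW5hXcYhvhnZ1kG51lGp1lGp2lHNym211nml+nWWOjmOZamGVW3aYUJWiQLOxN8msVsWMlp2Crn2csnWmmW+hiGSPnm1Gf8UbKLM6VpF2dHaAjG94k2t1lGt0j3Z5lHN+mW+InGyZimmcb2adYnefWZemSrKiO8CERbNpYKFvlYd+rHWjtmG7pzTO/wix8f89ANlyNJ2aZ3p/g3F2j2xyk2xyinl7jXiAkXaJknOVhXGXc26ZbHqbaZCdYKKUVKd4S6lmSqZgXJtrdoyQlmepay/WViv/+tjRGUD/KVGdXXN7e3tth3dsjnRthn18iHx+iXyFiXqMgXiPd3aRdX6SdIuScZOLaZd5XJxoUKBcS59ZVpZmZo+OUmymLNnP/99p/xWmhS+naGF3cnxkf4dii4xnhYB8hYB9hH+Ag3+Ffn2He32JeoGKe4iKeoqDdo13cZFtZZZhU5lUSphTTJNeUpFwUZ1W0Zwz8hJRxy+jlVmJgnhoeopeeJFbhYN8hYR9g4R+gIN/f4ODfYOFfYSFfoWEfoV+goh7hYx2gY9vcpBkW5FWSpFQRZBPUY5NlIZYt0dwx0GmvE+romOPkHltfpFjh319hoV9goV9foR9fYR/fYSBfYSCfoOBgYR/hoZ9ioZ5jId2i4xxeolqYoldTopTSItMW4RUgmxmn16Xt1mzvF+zsGufm3R9nHKSjH57g4Z8foV8fIV9fISAfYSBfoOAgYJ/hYJ+iYB7i355jHx3iHx2foFzaIFrWIViUYZdVoRjZYJ4fmyQpWmqvGm0u22nvVR6n3tviYp7foZ8fIV9fISAfISBfYOBf4KAg4GAhn5+in6BhX2PhneVhXGYfG6Sa3qIYId9VYp1U41zXI16bYaMm3Keumuow4g6sKBjjI94fod8fIV+e4WAe4SCfIOCfoKCgIGCf4h/fI+KeoeSc3SYeGuhf2WpgmKsc2OhYYKRWZCIVZF7WY1waoZommZpaMNCg7NnhpB5fod8fIV+e4WBe4SCe4SDfYODfoOCe5J4dpN/c5OOb4WWaXCcbWOlel+thl+xi2Ksc2OSaXxka39Xa4VQfYtVT/6mPH/RzlHZtG2ofYV/fIWBe4SDe4SEe4SEfId/gpZ1cpVxbJR9aZOOZoSVY26ZamCgilmnr0yhskiHlFhkg3pbdohSZJJLZ745XHFXRZxKx0im02PCg3qLe4SDeYeGdomOeYOQk5R8g5VyaZRqZZB3Y4uEZH6HdF+Ej1CAoEd7sEFvuj9an2JQiZNVXaFKvWg8SpRLQ6BKQp5ORqdW21bMrm2scZaHYamtXGy1rHGbooFvhZRqaIplY4BocmJedFFafUxWjEdVoEBRtTxCvWFHk6tZTbxc2WWdzE6aRp9ORJ5PQ5xQRJtRyEqp0Wd4P8KFPVijxz18yWxRoo5ih4ZmemBadkhPdkdEd1JFfFVJi1JMpGJQtaNnesR2WNqznYZ8tXGh3VrCSqRTRZpQRJlOQ5lJ0bc9w6NLSjlqlWM92aZBr4hbkFxfi0Nrhz1egkRNeF9Ta3ZdZICGc6SMfOGvh+3ibb7drHqDln6GlX2M2GPIxUnGSZZORZZHS6g+2YA1eyOdW6ih126BuWJ3oUyGojicpDuenFOZZnKYRqLDNcH0gPX/jff/fp/SlHK6sH2Xrnmim3yfiH6XpW+/l2LjTYXoRNjjqiaZoC+3MOB8TqdL1krF2yn9rR7veDzGZGDDZ6rYSeH/Tv7/RvbKdaKZomd+slRvaKBpqH6fonyvi3ytfYapfpGgn2N0qChfnChwudo7WpZFV5FGbIhVYmp5UDLPcUX/dHf0d87jXOTaSsywW5VzhnJdml1OqlZILqgmbKo8n6hUppFcp3tSq1Q2qR0enCtHkGF0yrRnuXtHV5FIRo1GT4lsRp6DMcJ7ONx1YszipmvSslS1fmNYgmZQkW1NnnJOa5NTbp4zkKcjq5oeqXMeolIplE5JaI+Xaa2ccaOMsW24v1XYZ0HBOJlPNKVNLrc2Q8Uhbr0hhaIqpGox0CmxzDvAoFFVlYNW"/>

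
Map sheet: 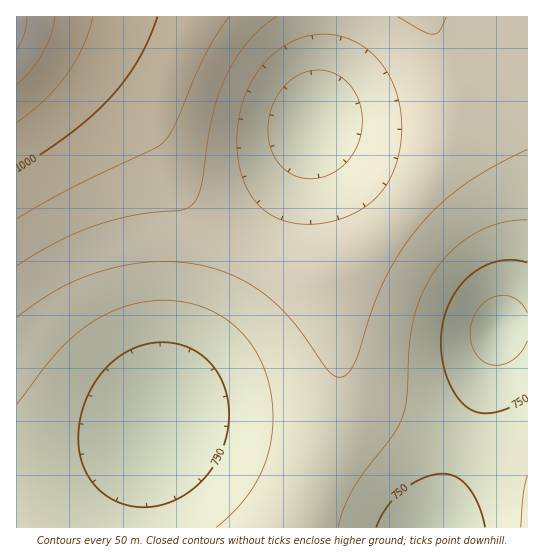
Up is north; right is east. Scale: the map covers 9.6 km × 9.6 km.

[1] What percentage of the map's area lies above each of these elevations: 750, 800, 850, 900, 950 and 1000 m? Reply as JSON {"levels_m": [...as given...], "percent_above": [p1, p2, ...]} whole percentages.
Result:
{"levels_m": [750, 800, 850, 900, 950, 1000], "percent_above": [87, 64, 40, 17, 11, 5]}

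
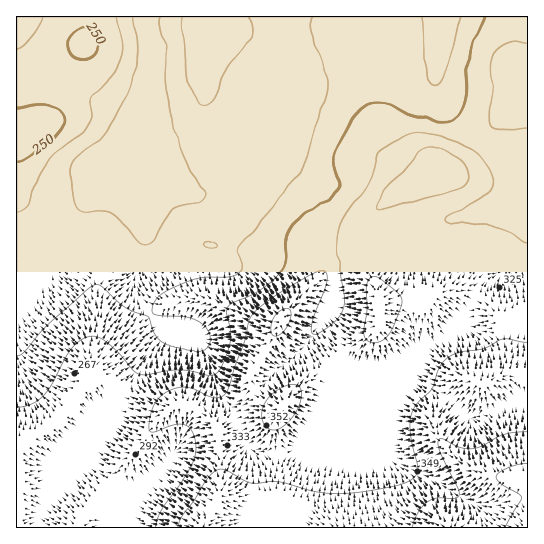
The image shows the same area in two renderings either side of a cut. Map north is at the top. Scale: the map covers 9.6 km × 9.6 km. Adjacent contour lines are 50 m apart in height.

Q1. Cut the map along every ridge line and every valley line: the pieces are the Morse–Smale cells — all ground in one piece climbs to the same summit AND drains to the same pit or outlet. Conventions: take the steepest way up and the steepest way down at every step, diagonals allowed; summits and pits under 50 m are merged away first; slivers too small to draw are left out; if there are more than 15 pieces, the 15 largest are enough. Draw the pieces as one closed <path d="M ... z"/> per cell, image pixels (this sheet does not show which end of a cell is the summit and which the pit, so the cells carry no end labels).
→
<path d="M527 16l-382 1 7 30-5 42-19 37-13 19-16 41-22 28-14 36-8 10-6 3-33-1 1 266 511-1z"/><path d="M435 73l-5 6-5 1-26-3-30 0-32 4-39-1-6 9-21 52-2 29-9 15-19 16 12 2 9 5 60 44 11 5 10-2 58-27 26-3 39-10 44-7 9-10 1-5-7-19-17-17-7-12-24-18-29-30-3-6z"/><path d="M145 16l-129 1 1 244 32 2 6-3 8-10 14-36 22-28 16-41 13-19 19-37 5-42z"/>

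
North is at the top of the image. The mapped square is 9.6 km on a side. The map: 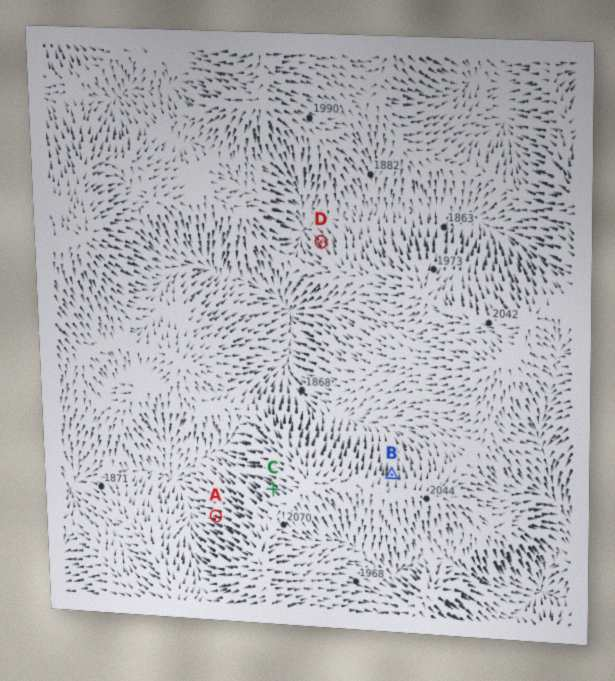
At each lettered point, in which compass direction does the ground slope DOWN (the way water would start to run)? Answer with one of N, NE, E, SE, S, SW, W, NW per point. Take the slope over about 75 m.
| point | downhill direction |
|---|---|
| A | W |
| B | N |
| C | NW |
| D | NW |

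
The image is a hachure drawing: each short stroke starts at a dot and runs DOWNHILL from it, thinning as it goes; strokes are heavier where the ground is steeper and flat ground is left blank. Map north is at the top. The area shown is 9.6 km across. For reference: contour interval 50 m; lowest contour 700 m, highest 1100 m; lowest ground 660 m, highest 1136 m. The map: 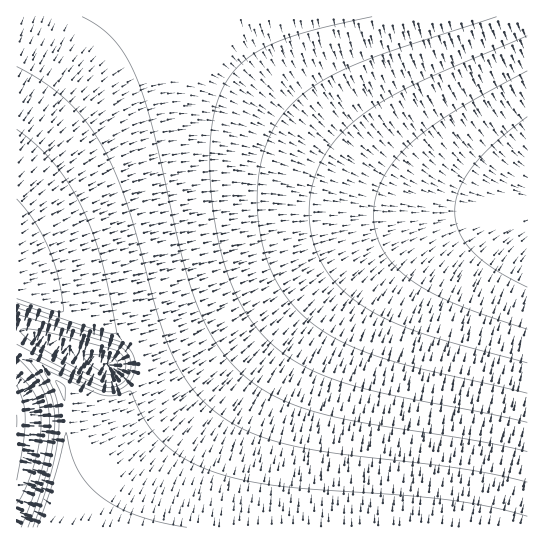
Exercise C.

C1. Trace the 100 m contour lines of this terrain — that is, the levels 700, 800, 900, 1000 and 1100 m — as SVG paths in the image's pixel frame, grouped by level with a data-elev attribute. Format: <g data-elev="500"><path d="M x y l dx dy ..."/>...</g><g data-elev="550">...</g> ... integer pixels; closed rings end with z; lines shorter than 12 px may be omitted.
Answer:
<g data-elev="700"><path d="M527 287l-33-18-22-18-13-19-3-10-1-11 1-10 3-11 13-23 22-24 33-26"/></g><g data-elev="800"><path d="M527 363l-73-20-37-11-32-14-26-14-22-19-15-21-9-25-4-26 3-27 9-24 15-23 20-20 25-17 30-16 116-50"/></g><g data-elev="900"><path d="M17 480l7-39 1-22-1-16-7-18"/><path d="M527 422l-153-31-35-10-28-11-27-16-22-20-18-24-14-29-8-24-6-27-4-31-2-29 0-27 3-22 5-20 7-16 8-12 10-11 13-9 15-8 38-14 63-14"/><path d="M106 382l-24-11-35-20-22-14-5-7 7-1 16 2 75 20 4 4 3 6 0 10-3 6-5 3z"/><path d="M17 374l10 10 8 11 4 11 2 16-2 21-5 22-9 25-8 13"/></g><g data-elev="1000"><path d="M527 482l-64-13-125-15-45-8-24-7-20-7-19-10-16-11-13-13-12-13-10-16-9-19-13-36-30-111-12-32-14-26-16-25-19-20-23-18-26-15"/><path d="M17 308l104 34 10 9 4 12-2 12-6 9-9 6-11 2-14-5-59-27-5-1 13 19 7 13 4 14 2 17-2 20-4 23-8 27-13 35"/></g><g data-elev="1100"><path d="M187 527l-28-5-24-7-20-9-16-11-12-12-9-13-6-15-6-22-11 44-18 50"/><path d="M65 401l0-15-9-5z"/><path d="M17 299l34 11 12 1-4-32-10-29-14-27-18-24"/></g>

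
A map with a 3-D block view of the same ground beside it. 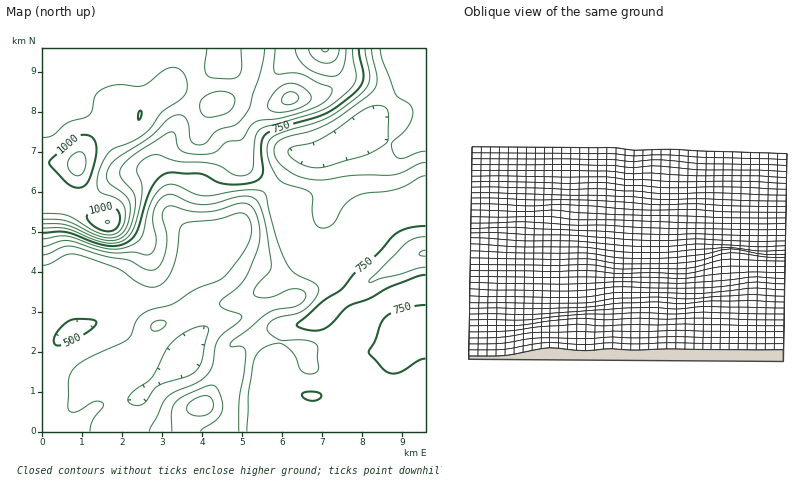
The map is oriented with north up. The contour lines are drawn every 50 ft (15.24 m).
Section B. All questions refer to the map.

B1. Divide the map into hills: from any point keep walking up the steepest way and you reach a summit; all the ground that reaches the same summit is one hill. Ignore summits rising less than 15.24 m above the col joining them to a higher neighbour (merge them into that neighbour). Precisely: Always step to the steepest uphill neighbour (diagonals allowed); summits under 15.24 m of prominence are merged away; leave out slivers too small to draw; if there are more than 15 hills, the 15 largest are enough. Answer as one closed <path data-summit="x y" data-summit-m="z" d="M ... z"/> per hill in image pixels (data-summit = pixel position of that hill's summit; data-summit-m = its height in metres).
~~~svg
<path data-summit="78 164" data-summit-m="327" d="M284 48l-242 0 0 138 12 4 16 10 14 0 10-4 16-15 10-5 28-5 6 3 10 12 9 30 21 20 8 6 8 2-9 8-21 30-14 14-32 7-34 18-24 9-3-14 0-26 2-6-13-5-20-1 0 154 28-1 30-26 28-4 12-4 14-15 24-17 8-9 9-16 15-14 78-26-10-18-8-9-30-15-17-16 13-12 15-24 29-26 20-25 4-1-18-4-10-7-11-11-6-14 1-18 8-16 17-22z"/><path data-summit="426 254" data-summit-m="260" d="M324 153l-4 2-20 0-20 25-29 26-15 24-13 10 17 18 30 15 8 9 10 18-78 26-15 14-9 17 42 16 4 4 9-27 9-10 24 0 34 10 26-12 48-35 12-6 32-9 0-88-42 5-28 14-14-3-12-7-3-5 4-12 0-14z"/><path data-summit="406 326" data-summit-m="240" d="M426 288l-14 3-30 12-48 35-26 12-34-10-20-1-8 3-8 14-7 22 0 34 23-1 18 3 7 6 5 12 142 0z"/><path data-summit="108 222" data-summit-m="320" d="M148 171l-28 5-10 5-16 15-10 4-14 0-20-12-8-2 0 92 24 2 9 4-2 6 0 26 3 14 24-9 34-18 32-7 14-14 21-30 9-8-8-2-8-6-21-20-9-30-10-12z"/><path data-summit="202 406" data-summit-m="222" d="M188 357l-28 20-20 20-12 4-28 4-10 7-16 17-7 3 159 0 5-20 0-36z"/><path data-summit="290 98" data-summit-m="295" d="M286 61l-18 23-9 18 2 24 15 17 16 9 12 3 16 0 32-15 13-12 2-10-4-8-19-24-8-4-16-3z"/><path data-summit="326 48" data-summit-m="291" d="M426 48l-142 2 2 12 34 17 16 3 8 4 19 24 5 15 57-55z"/>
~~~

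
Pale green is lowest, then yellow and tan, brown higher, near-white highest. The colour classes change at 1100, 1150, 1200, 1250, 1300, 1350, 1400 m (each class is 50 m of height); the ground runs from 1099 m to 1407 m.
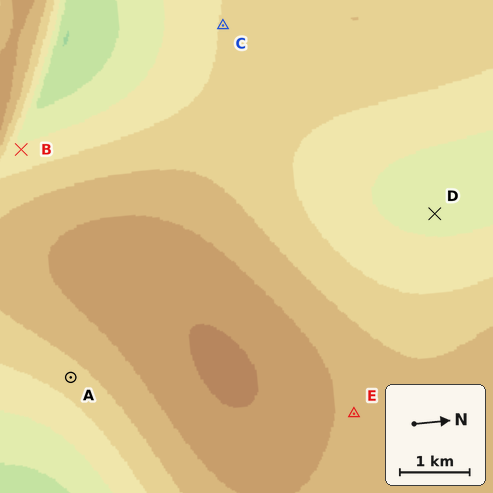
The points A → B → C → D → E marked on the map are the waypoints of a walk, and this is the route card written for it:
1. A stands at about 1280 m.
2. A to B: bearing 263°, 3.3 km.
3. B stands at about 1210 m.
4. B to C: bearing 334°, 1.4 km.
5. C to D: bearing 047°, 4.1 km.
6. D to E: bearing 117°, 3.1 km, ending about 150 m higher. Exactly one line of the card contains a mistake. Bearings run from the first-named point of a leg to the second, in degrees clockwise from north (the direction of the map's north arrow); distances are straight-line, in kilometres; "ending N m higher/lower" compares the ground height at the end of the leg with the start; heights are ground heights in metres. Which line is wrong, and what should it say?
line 4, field distance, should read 3.4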